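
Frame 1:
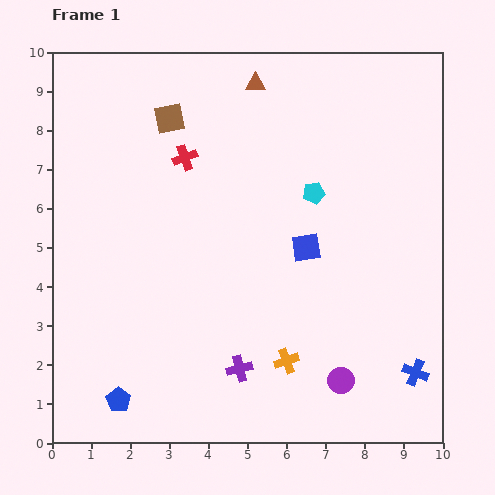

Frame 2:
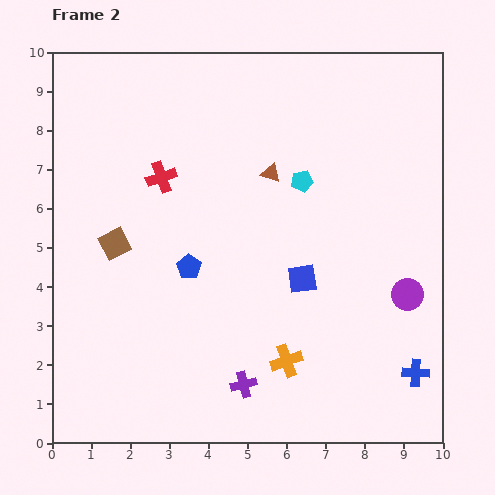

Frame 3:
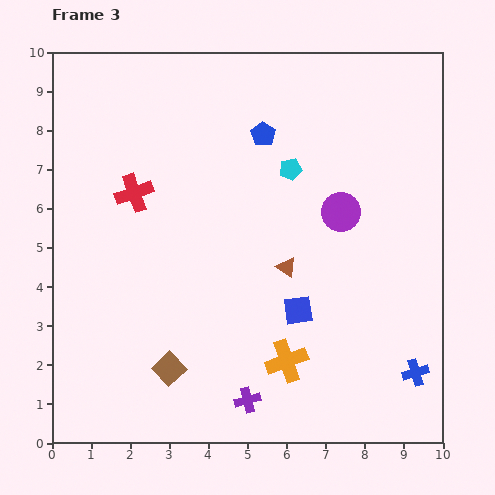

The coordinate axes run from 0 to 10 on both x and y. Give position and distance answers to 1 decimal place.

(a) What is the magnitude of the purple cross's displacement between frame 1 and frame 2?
0.4

The purple cross moved from (4.8, 1.9) to (4.9, 1.5), a distance of √(0.1² + 0.4²) ≈ 0.4.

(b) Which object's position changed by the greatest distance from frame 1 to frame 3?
the blue pentagon

(moved 7.7; next 6.4)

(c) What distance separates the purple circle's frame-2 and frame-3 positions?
2.7

The purple circle moved from (9.1, 3.8) to (7.4, 5.9), a distance of √(1.7² + 2.1²) ≈ 2.7.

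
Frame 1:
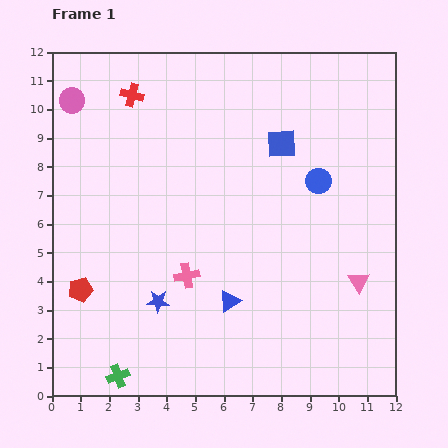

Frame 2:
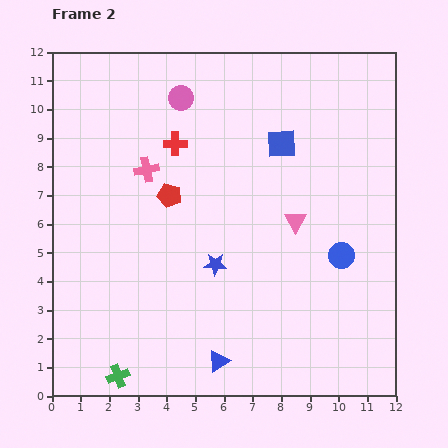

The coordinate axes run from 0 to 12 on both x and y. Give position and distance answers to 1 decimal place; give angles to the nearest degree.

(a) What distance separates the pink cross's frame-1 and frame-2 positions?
4.0

The pink cross moved from (4.7, 4.2) to (3.3, 7.9), a distance of √(1.4² + 3.7²) ≈ 4.0.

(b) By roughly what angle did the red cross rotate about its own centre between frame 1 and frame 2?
15° counter-clockwise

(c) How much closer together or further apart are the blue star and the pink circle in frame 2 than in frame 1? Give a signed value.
-1.7

Distance in frame 1: 7.6. Distance in frame 2: 5.9.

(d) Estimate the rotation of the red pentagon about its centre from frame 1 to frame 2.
29° clockwise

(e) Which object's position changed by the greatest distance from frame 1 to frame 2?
the red pentagon

(moved 4.5; next 4.0)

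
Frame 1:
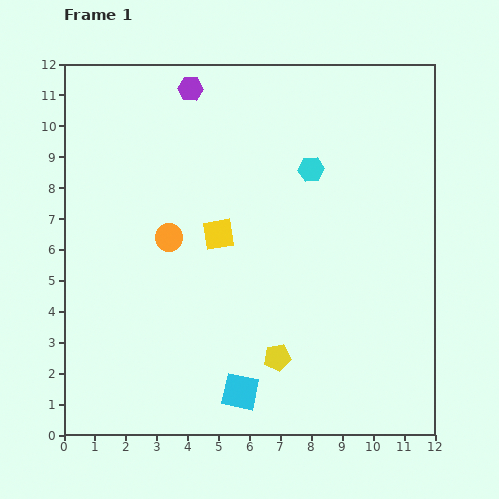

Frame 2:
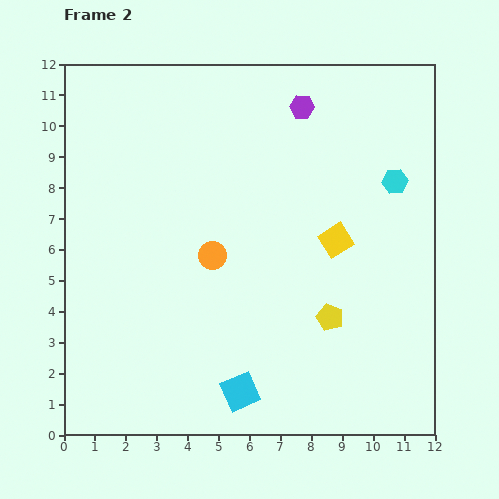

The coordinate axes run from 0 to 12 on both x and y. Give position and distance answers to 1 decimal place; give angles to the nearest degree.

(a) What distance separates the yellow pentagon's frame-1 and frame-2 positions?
2.1

The yellow pentagon moved from (6.9, 2.5) to (8.6, 3.8), a distance of √(1.7² + 1.3²) ≈ 2.1.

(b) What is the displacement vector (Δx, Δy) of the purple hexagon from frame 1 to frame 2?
(3.6, -0.6)

The purple hexagon was at (4.1, 11.2) in frame 1 and (7.7, 10.6) in frame 2.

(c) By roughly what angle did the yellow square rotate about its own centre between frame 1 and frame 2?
23° counter-clockwise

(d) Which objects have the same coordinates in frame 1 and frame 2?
the cyan square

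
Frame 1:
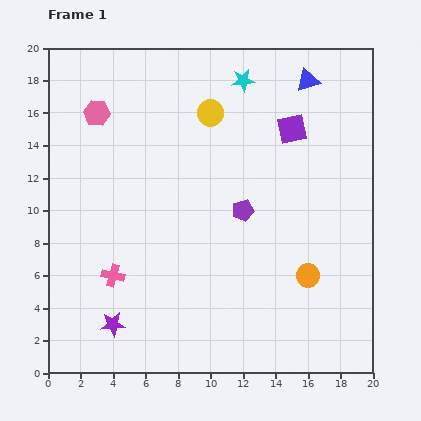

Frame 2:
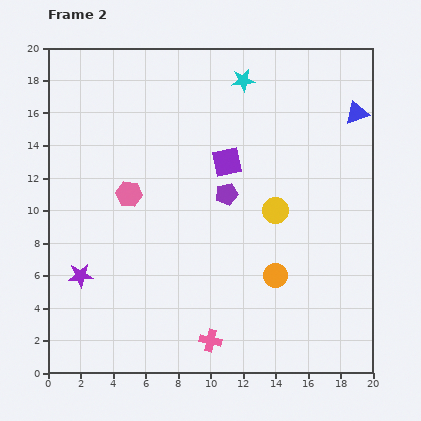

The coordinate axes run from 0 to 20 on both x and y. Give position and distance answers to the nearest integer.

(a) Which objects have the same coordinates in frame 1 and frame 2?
the cyan star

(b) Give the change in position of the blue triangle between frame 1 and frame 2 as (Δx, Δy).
(3, -2)

The blue triangle was at (16, 18) in frame 1 and (19, 16) in frame 2.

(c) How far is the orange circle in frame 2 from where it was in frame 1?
2

The orange circle moved from (16, 6) to (14, 6), a distance of √(2² + 0²) ≈ 2.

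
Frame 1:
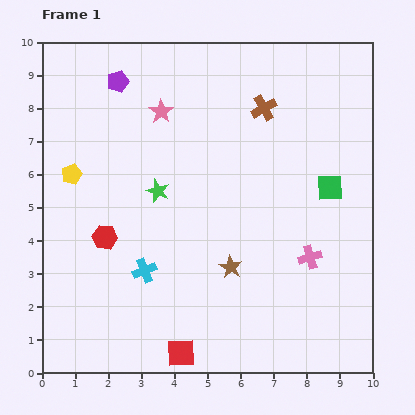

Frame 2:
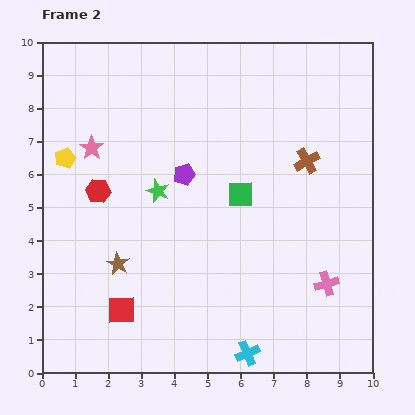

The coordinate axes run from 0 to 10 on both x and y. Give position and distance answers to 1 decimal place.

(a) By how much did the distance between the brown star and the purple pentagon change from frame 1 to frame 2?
-3.2

Distance in frame 1: 6.6. Distance in frame 2: 3.4.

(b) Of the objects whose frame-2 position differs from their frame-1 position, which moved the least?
the yellow pentagon

(moved 0.5)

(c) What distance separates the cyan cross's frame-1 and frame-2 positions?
4.0

The cyan cross moved from (3.1, 3.1) to (6.2, 0.6), a distance of √(3.1² + 2.5²) ≈ 4.0.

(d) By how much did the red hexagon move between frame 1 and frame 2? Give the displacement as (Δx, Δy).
(-0.2, 1.4)

The red hexagon was at (1.9, 4.1) in frame 1 and (1.7, 5.5) in frame 2.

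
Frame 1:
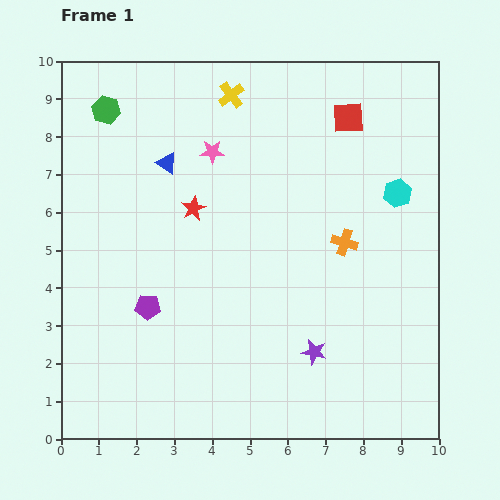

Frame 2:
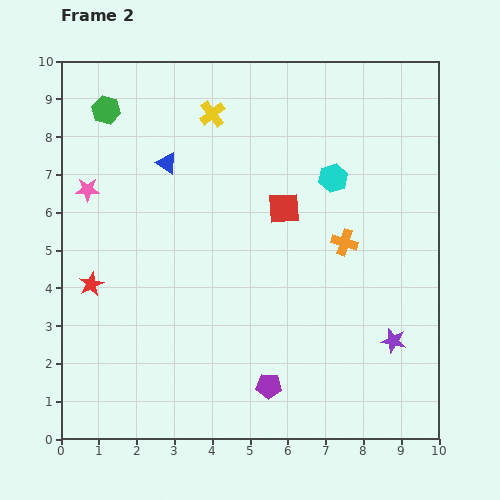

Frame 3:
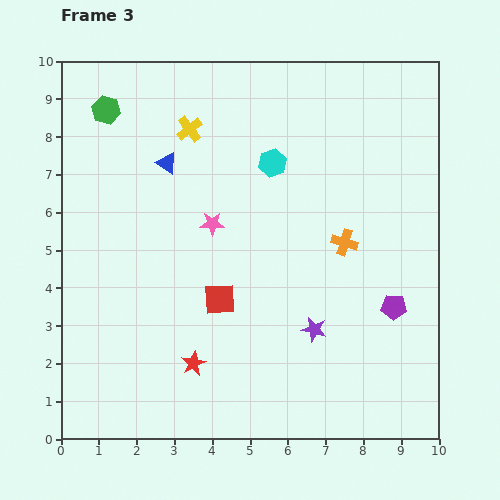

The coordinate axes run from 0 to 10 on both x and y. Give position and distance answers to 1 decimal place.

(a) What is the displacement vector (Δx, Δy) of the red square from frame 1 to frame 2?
(-1.7, -2.4)

The red square was at (7.6, 8.5) in frame 1 and (5.9, 6.1) in frame 2.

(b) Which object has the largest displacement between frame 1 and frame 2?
the purple pentagon

(moved 3.8; next 3.4)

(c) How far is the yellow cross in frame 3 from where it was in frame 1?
1.4

The yellow cross moved from (4.5, 9.1) to (3.4, 8.2), a distance of √(1.1² + 0.9²) ≈ 1.4.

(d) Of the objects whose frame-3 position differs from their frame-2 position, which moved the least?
the yellow cross

(moved 0.7)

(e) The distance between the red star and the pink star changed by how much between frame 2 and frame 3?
+1.2

Distance in frame 2: 2.5. Distance in frame 3: 3.7.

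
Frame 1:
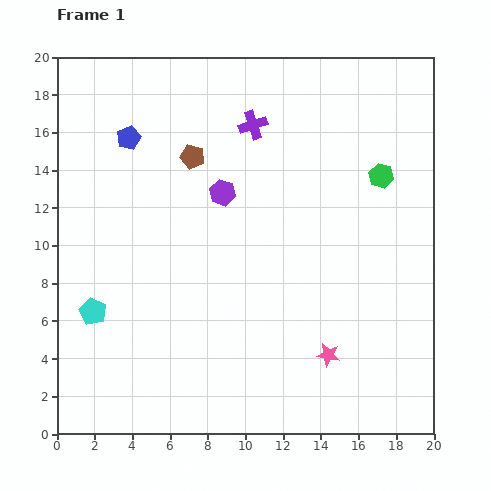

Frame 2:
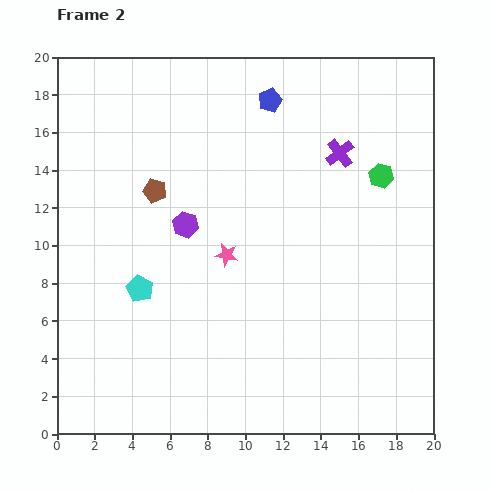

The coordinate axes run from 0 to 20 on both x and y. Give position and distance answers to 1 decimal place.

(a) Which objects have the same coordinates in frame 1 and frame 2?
the green hexagon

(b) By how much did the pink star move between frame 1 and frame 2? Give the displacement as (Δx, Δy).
(-5.4, 5.3)

The pink star was at (14.4, 4.2) in frame 1 and (9.0, 9.5) in frame 2.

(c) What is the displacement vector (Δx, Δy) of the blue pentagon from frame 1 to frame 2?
(7.5, 2.0)

The blue pentagon was at (3.8, 15.7) in frame 1 and (11.3, 17.7) in frame 2.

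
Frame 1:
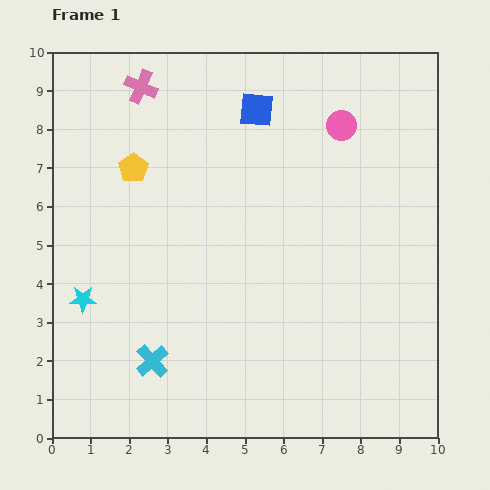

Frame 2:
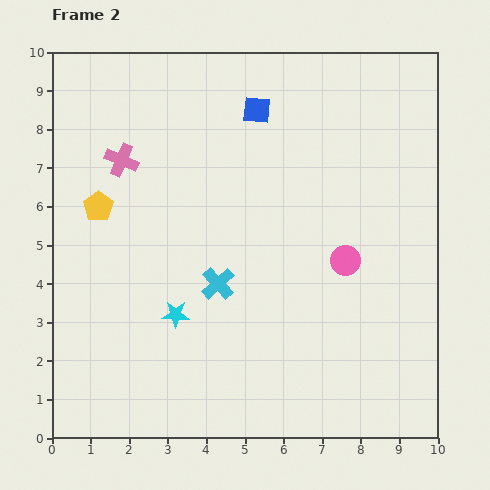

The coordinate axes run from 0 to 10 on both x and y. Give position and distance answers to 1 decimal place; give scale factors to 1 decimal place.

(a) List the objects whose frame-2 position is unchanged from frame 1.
the blue square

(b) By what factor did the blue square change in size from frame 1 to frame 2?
0.8×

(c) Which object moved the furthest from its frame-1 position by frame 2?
the pink circle

(moved 3.5; next 2.6)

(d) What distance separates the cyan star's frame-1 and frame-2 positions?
2.4

The cyan star moved from (0.8, 3.6) to (3.2, 3.2), a distance of √(2.4² + 0.4²) ≈ 2.4.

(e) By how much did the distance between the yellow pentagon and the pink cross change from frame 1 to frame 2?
-0.8

Distance in frame 1: 2.1. Distance in frame 2: 1.3.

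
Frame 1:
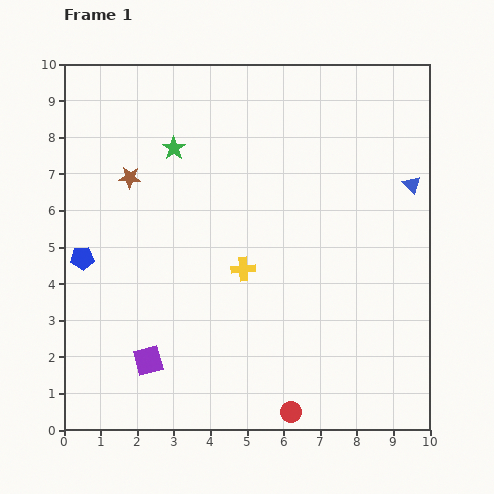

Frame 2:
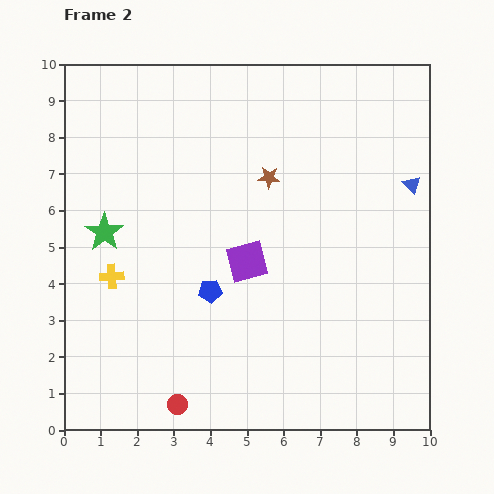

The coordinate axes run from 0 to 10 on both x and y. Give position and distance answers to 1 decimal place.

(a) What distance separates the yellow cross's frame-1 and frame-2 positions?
3.6

The yellow cross moved from (4.9, 4.4) to (1.3, 4.2), a distance of √(3.6² + 0.2²) ≈ 3.6.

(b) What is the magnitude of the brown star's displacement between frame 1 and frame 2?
3.8

The brown star moved from (1.8, 6.9) to (5.6, 6.9), a distance of √(3.8² + 0.0²) ≈ 3.8.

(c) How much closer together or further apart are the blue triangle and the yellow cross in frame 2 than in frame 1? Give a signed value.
+3.5

Distance in frame 1: 5.1. Distance in frame 2: 8.6.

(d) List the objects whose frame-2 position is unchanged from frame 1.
the blue triangle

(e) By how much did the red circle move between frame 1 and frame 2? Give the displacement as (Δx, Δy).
(-3.1, 0.2)

The red circle was at (6.2, 0.5) in frame 1 and (3.1, 0.7) in frame 2.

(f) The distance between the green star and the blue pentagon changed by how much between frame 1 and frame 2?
-0.6

Distance in frame 1: 3.9. Distance in frame 2: 3.3.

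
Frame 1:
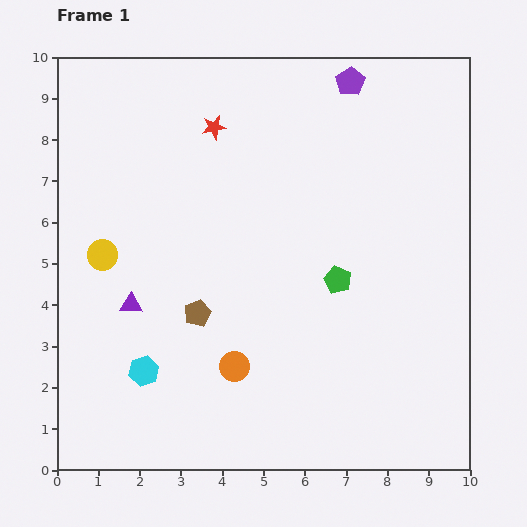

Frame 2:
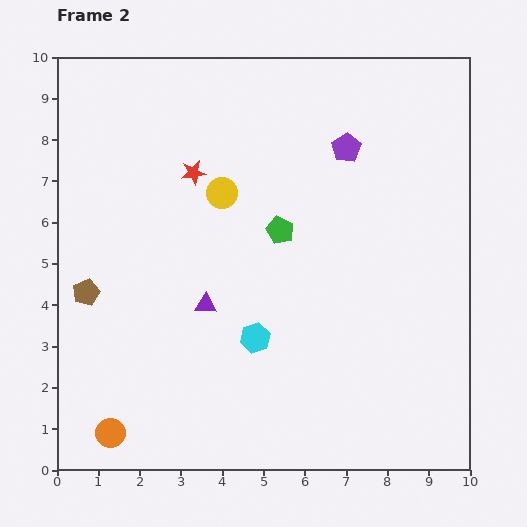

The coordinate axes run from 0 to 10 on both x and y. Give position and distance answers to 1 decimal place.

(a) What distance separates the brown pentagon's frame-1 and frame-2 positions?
2.7

The brown pentagon moved from (3.4, 3.8) to (0.7, 4.3), a distance of √(2.7² + 0.5²) ≈ 2.7.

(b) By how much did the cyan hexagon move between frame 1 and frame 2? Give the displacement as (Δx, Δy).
(2.7, 0.8)

The cyan hexagon was at (2.1, 2.4) in frame 1 and (4.8, 3.2) in frame 2.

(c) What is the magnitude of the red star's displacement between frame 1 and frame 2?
1.2

The red star moved from (3.8, 8.3) to (3.3, 7.2), a distance of √(0.5² + 1.1²) ≈ 1.2.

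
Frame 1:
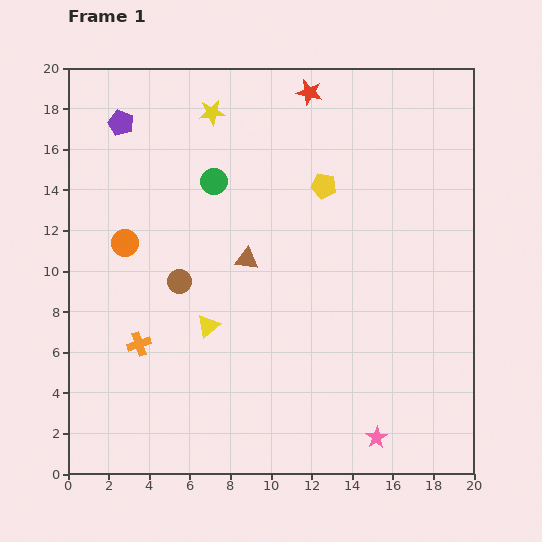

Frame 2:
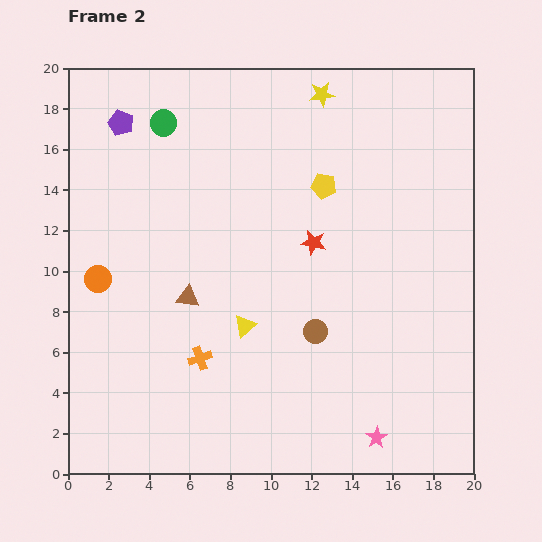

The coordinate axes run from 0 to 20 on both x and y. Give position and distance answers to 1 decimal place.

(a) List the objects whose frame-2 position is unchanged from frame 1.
the yellow pentagon, the pink star, the purple pentagon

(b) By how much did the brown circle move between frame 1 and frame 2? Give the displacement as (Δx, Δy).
(6.7, -2.5)

The brown circle was at (5.5, 9.5) in frame 1 and (12.2, 7.0) in frame 2.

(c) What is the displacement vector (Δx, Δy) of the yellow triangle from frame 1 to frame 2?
(1.8, 0.0)

The yellow triangle was at (6.9, 7.3) in frame 1 and (8.7, 7.3) in frame 2.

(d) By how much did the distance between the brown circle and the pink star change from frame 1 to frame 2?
-6.4

Distance in frame 1: 12.4. Distance in frame 2: 6.0.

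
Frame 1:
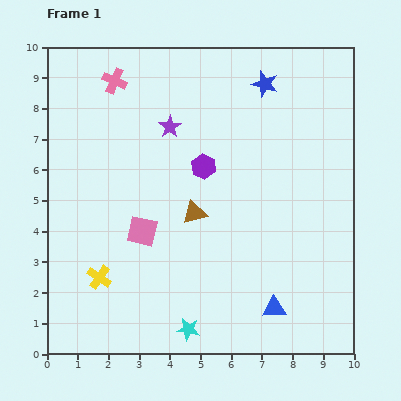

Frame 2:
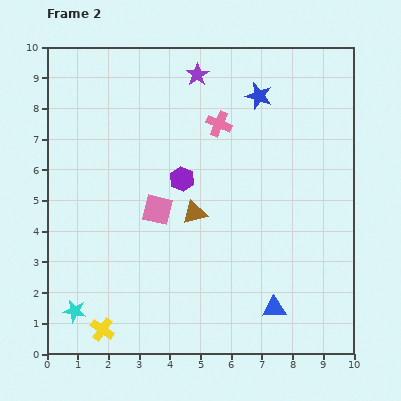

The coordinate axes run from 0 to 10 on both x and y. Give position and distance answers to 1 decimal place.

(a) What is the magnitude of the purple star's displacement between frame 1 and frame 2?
1.9

The purple star moved from (4.0, 7.4) to (4.9, 9.1), a distance of √(0.9² + 1.7²) ≈ 1.9.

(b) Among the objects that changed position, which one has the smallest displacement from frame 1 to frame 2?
the blue star

(moved 0.4)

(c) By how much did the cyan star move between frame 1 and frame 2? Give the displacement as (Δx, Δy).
(-3.7, 0.6)

The cyan star was at (4.6, 0.8) in frame 1 and (0.9, 1.4) in frame 2.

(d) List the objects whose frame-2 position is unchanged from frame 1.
the blue triangle, the brown triangle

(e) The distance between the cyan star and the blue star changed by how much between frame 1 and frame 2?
+0.8

Distance in frame 1: 8.4. Distance in frame 2: 9.2.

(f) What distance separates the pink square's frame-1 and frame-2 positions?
0.9

The pink square moved from (3.1, 4.0) to (3.6, 4.7), a distance of √(0.5² + 0.7²) ≈ 0.9.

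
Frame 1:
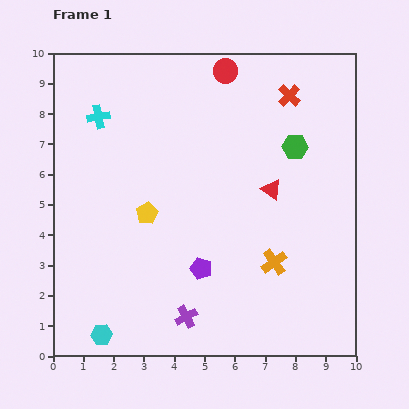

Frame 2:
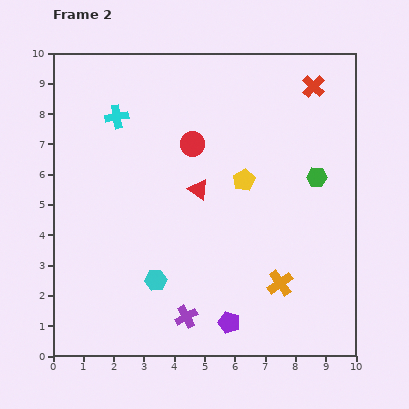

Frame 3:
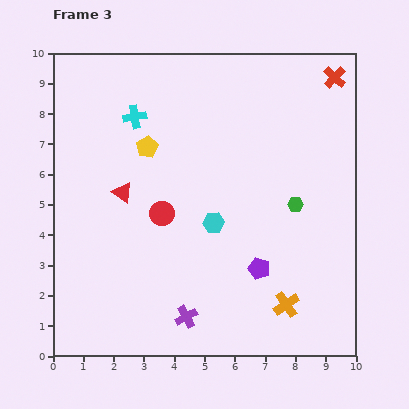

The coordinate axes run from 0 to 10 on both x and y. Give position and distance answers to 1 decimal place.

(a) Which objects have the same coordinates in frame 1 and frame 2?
the purple cross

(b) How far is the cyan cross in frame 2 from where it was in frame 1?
0.6

The cyan cross moved from (1.5, 7.9) to (2.1, 7.9), a distance of √(0.6² + 0.0²) ≈ 0.6.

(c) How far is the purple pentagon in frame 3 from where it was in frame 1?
1.9

The purple pentagon moved from (4.9, 2.9) to (6.8, 2.9), a distance of √(1.9² + 0.0²) ≈ 1.9.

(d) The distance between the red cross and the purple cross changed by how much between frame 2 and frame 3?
+0.6

Distance in frame 2: 8.7. Distance in frame 3: 9.3.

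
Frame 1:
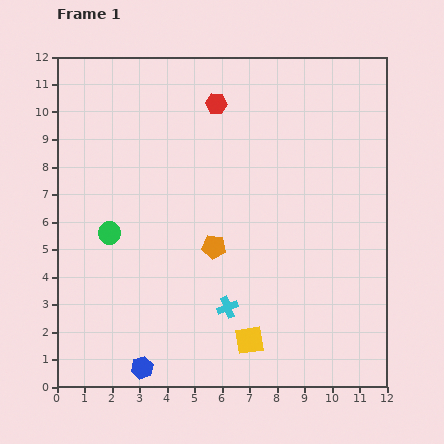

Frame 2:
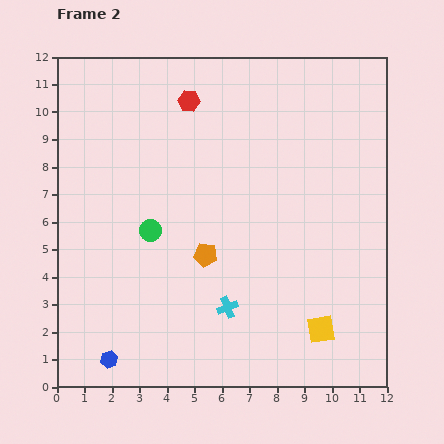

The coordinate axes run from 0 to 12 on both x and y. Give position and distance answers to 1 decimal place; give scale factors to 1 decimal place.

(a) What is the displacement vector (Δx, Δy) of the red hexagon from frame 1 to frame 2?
(-1.0, 0.1)

The red hexagon was at (5.8, 10.3) in frame 1 and (4.8, 10.4) in frame 2.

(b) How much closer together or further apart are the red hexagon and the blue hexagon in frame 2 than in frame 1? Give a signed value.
-0.2

Distance in frame 1: 10.0. Distance in frame 2: 9.8.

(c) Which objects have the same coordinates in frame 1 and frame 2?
the cyan cross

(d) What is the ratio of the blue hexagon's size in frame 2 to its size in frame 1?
0.8×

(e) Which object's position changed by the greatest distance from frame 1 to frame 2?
the yellow square

(moved 2.6; next 1.5)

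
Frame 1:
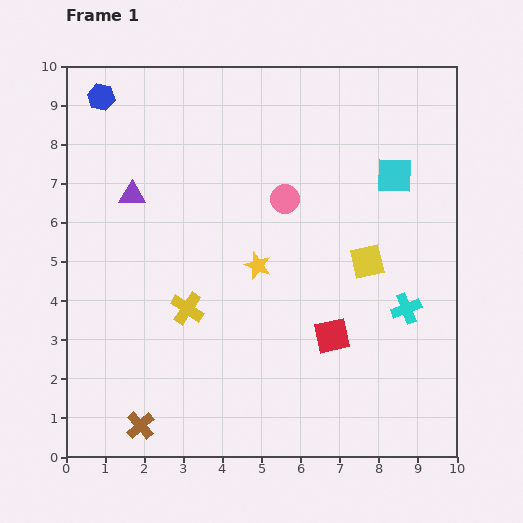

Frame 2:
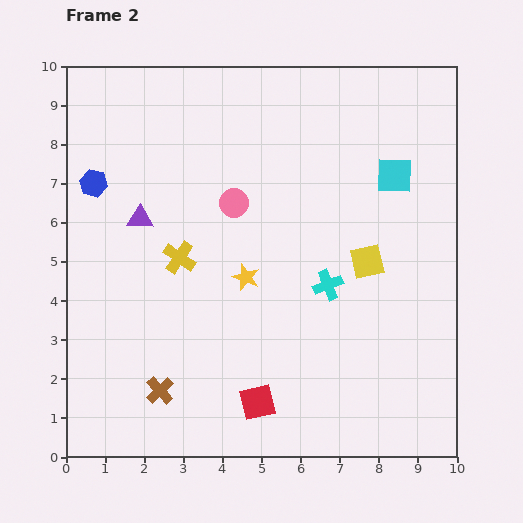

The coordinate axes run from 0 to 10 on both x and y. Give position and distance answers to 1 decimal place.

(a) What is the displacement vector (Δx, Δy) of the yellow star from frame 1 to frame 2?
(-0.3, -0.3)

The yellow star was at (4.9, 4.9) in frame 1 and (4.6, 4.6) in frame 2.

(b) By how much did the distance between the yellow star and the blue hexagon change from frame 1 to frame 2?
-1.3

Distance in frame 1: 5.9. Distance in frame 2: 4.6.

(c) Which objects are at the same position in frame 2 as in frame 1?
the yellow square, the cyan square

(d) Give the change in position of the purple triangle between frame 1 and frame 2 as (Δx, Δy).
(0.2, -0.6)

The purple triangle was at (1.7, 6.7) in frame 1 and (1.9, 6.1) in frame 2.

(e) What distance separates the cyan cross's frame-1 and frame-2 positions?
2.1

The cyan cross moved from (8.7, 3.8) to (6.7, 4.4), a distance of √(2.0² + 0.6²) ≈ 2.1.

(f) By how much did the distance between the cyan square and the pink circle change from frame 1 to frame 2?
+1.3

Distance in frame 1: 2.9. Distance in frame 2: 4.2.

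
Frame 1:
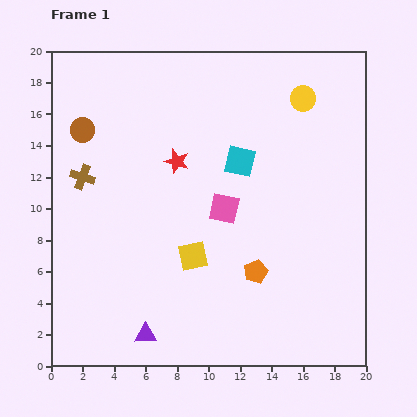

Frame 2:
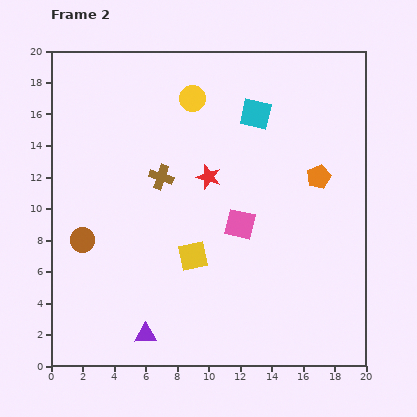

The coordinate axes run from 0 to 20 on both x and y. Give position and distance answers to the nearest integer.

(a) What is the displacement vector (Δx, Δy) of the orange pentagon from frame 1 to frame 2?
(4, 6)

The orange pentagon was at (13, 6) in frame 1 and (17, 12) in frame 2.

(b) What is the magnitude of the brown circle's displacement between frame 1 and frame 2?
7

The brown circle moved from (2, 15) to (2, 8), a distance of √(0² + 7²) ≈ 7.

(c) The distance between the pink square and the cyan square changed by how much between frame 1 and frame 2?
+4

Distance in frame 1: 3. Distance in frame 2: 7.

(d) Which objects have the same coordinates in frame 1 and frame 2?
the yellow square, the purple triangle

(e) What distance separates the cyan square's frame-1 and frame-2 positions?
3

The cyan square moved from (12, 13) to (13, 16), a distance of √(1² + 3²) ≈ 3.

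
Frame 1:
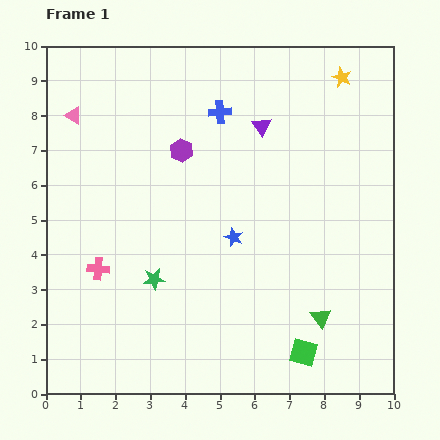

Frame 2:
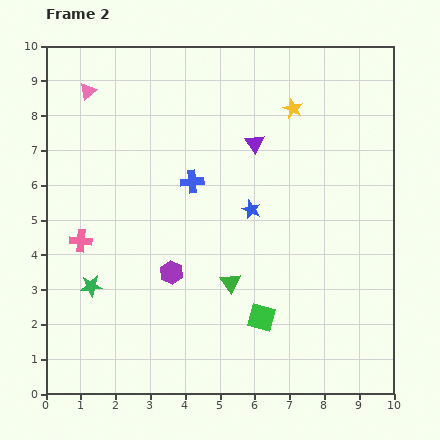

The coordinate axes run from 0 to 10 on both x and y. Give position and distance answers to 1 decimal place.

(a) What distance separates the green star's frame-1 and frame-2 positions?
1.8

The green star moved from (3.1, 3.3) to (1.3, 3.1), a distance of √(1.8² + 0.2²) ≈ 1.8.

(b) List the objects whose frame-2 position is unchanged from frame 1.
none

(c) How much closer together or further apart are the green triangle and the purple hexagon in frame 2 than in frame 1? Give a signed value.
-4.5

Distance in frame 1: 6.2. Distance in frame 2: 1.7.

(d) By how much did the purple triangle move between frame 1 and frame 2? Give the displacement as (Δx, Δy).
(-0.2, -0.5)

The purple triangle was at (6.2, 7.7) in frame 1 and (6.0, 7.2) in frame 2.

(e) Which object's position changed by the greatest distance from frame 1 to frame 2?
the purple hexagon

(moved 3.5; next 2.8)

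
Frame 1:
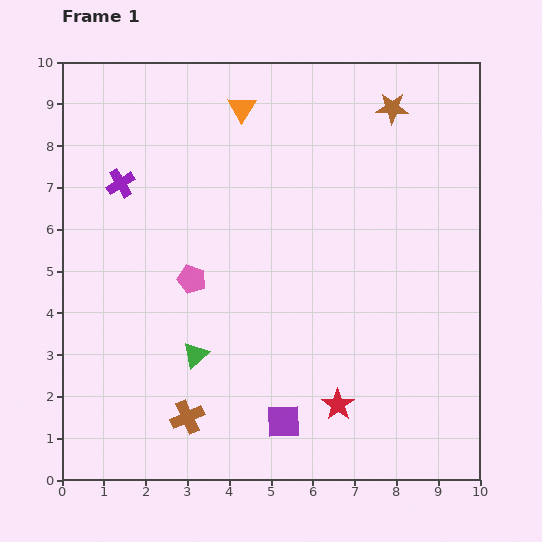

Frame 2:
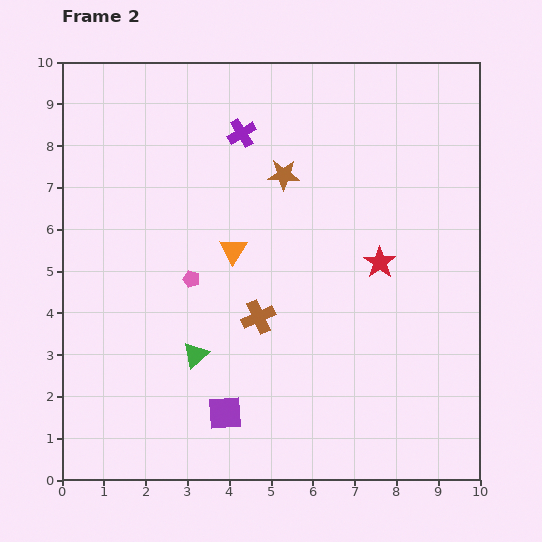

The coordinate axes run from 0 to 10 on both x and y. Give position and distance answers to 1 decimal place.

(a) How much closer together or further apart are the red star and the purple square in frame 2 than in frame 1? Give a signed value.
+3.8

Distance in frame 1: 1.4. Distance in frame 2: 5.2.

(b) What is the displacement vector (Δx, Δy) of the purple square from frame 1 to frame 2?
(-1.4, 0.2)

The purple square was at (5.3, 1.4) in frame 1 and (3.9, 1.6) in frame 2.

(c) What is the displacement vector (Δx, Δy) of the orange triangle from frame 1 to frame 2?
(-0.2, -3.4)

The orange triangle was at (4.3, 8.9) in frame 1 and (4.1, 5.5) in frame 2.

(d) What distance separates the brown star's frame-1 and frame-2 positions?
3.1

The brown star moved from (7.9, 8.9) to (5.3, 7.3), a distance of √(2.6² + 1.6²) ≈ 3.1.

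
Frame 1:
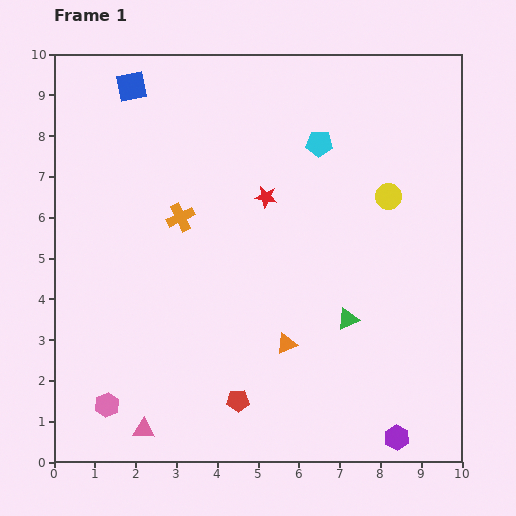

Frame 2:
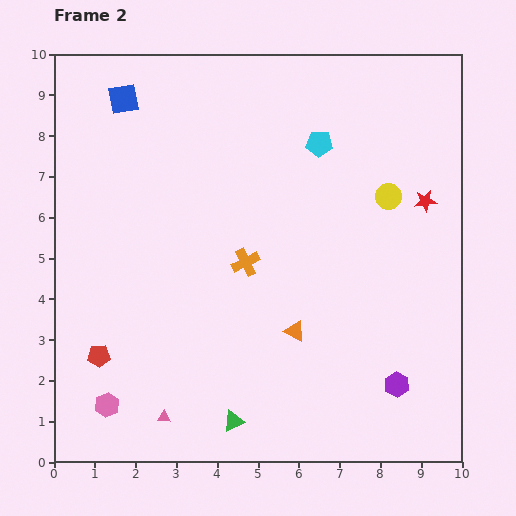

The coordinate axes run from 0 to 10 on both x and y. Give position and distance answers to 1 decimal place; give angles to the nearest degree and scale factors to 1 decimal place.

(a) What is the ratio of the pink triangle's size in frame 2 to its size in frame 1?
0.6×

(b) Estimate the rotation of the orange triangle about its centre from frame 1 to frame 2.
51° clockwise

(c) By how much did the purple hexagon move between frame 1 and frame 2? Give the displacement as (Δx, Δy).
(0.0, 1.3)

The purple hexagon was at (8.4, 0.6) in frame 1 and (8.4, 1.9) in frame 2.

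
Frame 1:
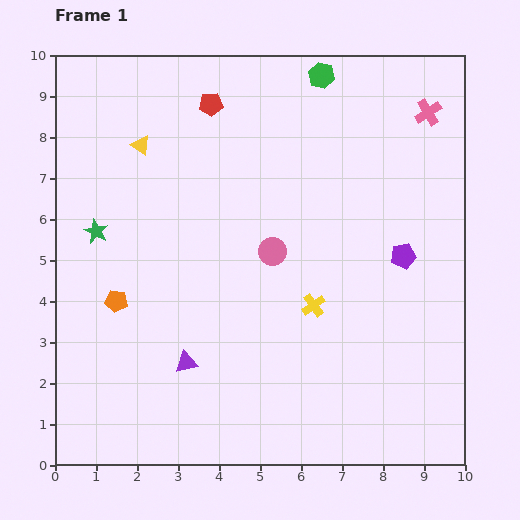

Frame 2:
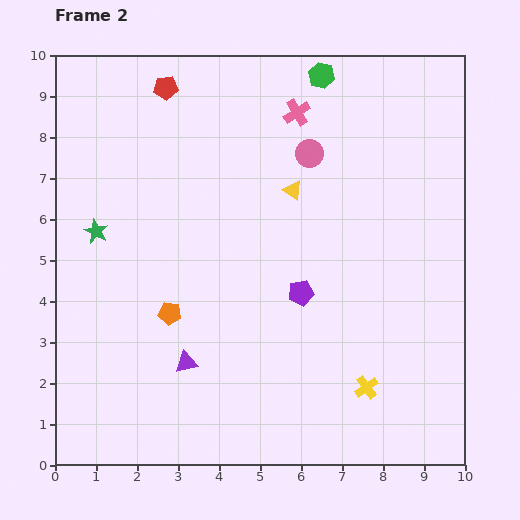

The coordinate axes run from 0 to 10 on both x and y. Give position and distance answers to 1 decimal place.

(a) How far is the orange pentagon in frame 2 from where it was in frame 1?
1.3

The orange pentagon moved from (1.5, 4.0) to (2.8, 3.7), a distance of √(1.3² + 0.3²) ≈ 1.3.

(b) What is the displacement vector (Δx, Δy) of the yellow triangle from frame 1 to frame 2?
(3.7, -1.1)

The yellow triangle was at (2.1, 7.8) in frame 1 and (5.8, 6.7) in frame 2.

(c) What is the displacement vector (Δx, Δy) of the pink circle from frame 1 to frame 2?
(0.9, 2.4)

The pink circle was at (5.3, 5.2) in frame 1 and (6.2, 7.6) in frame 2.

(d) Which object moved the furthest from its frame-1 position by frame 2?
the yellow triangle

(moved 3.9; next 3.2)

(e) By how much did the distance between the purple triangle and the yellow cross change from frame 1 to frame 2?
+1.0

Distance in frame 1: 3.4. Distance in frame 2: 4.4.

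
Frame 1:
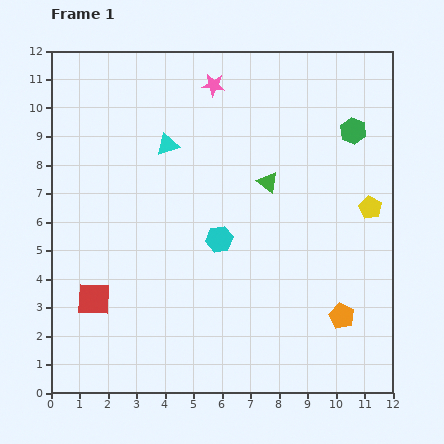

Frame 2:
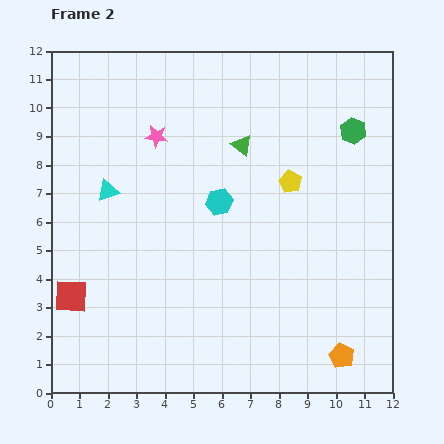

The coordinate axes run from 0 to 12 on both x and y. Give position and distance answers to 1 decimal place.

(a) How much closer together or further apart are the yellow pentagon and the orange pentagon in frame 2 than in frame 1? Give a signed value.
+2.5

Distance in frame 1: 3.9. Distance in frame 2: 6.4.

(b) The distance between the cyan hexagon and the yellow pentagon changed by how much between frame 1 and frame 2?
-2.8

Distance in frame 1: 5.4. Distance in frame 2: 2.6.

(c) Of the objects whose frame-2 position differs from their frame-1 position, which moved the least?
the red square

(moved 0.8)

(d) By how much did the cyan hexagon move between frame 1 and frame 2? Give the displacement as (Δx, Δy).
(0.0, 1.3)

The cyan hexagon was at (5.9, 5.4) in frame 1 and (5.9, 6.7) in frame 2.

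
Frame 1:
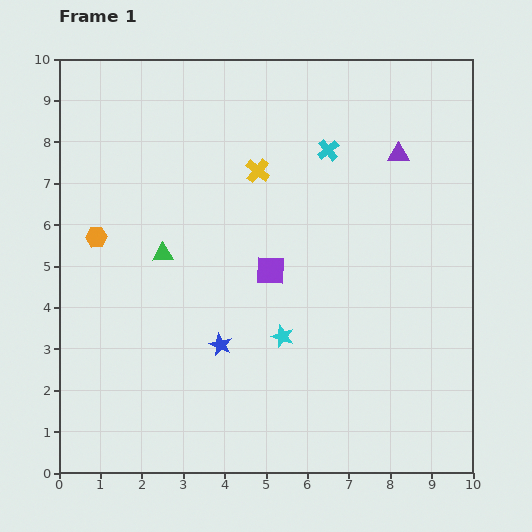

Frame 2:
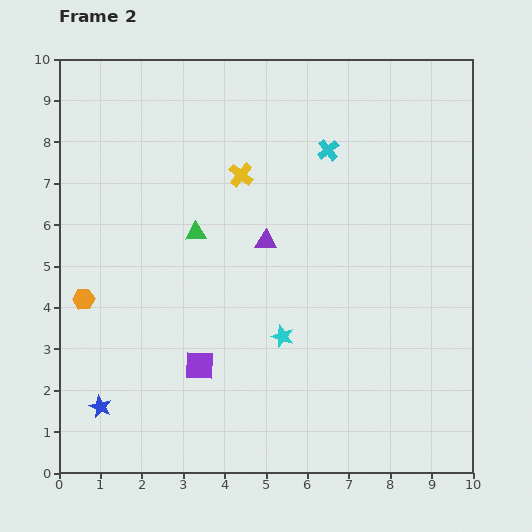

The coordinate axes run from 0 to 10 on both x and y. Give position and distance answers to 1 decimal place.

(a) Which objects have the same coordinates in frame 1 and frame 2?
the cyan cross, the cyan star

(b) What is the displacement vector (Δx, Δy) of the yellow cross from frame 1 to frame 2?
(-0.4, -0.1)

The yellow cross was at (4.8, 7.3) in frame 1 and (4.4, 7.2) in frame 2.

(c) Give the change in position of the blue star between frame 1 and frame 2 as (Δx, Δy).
(-2.9, -1.5)

The blue star was at (3.9, 3.1) in frame 1 and (1.0, 1.6) in frame 2.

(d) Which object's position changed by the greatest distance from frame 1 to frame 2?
the purple triangle

(moved 3.8; next 3.3)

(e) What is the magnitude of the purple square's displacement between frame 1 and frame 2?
2.9

The purple square moved from (5.1, 4.9) to (3.4, 2.6), a distance of √(1.7² + 2.3²) ≈ 2.9.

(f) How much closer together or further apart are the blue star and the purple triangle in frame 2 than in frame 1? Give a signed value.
-0.6

Distance in frame 1: 6.3. Distance in frame 2: 5.7.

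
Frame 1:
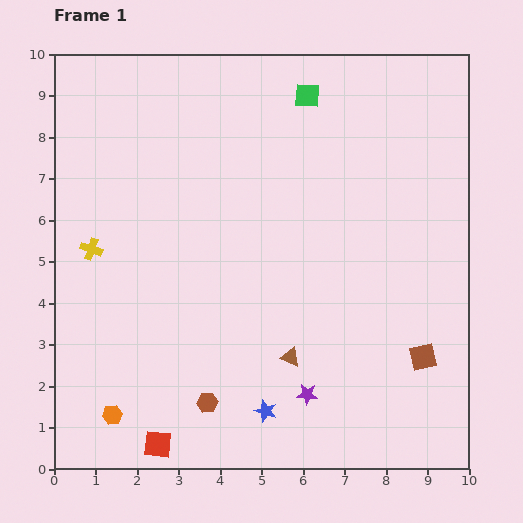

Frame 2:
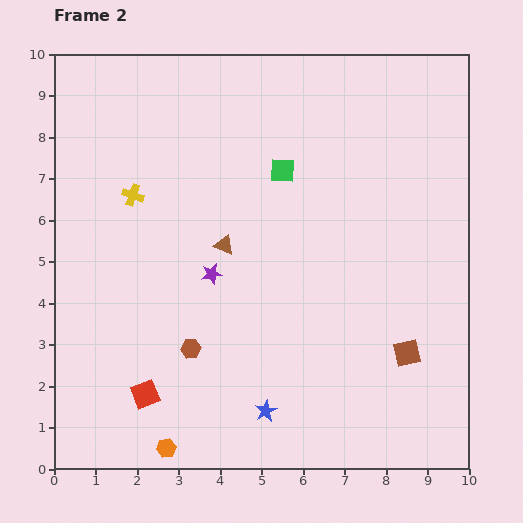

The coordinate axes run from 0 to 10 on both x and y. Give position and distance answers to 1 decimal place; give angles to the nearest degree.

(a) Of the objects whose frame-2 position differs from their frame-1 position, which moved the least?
the brown square

(moved 0.4)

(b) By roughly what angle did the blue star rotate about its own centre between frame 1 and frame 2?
26° clockwise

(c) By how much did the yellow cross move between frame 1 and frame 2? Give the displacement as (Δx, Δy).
(1.0, 1.3)

The yellow cross was at (0.9, 5.3) in frame 1 and (1.9, 6.6) in frame 2.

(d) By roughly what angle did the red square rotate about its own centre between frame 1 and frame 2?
28° counter-clockwise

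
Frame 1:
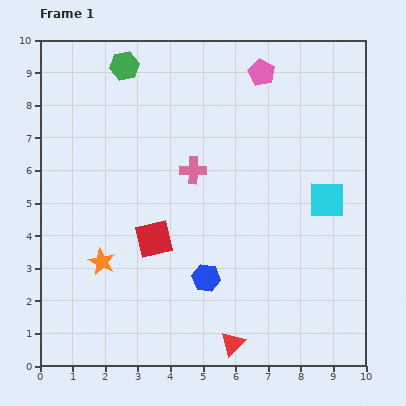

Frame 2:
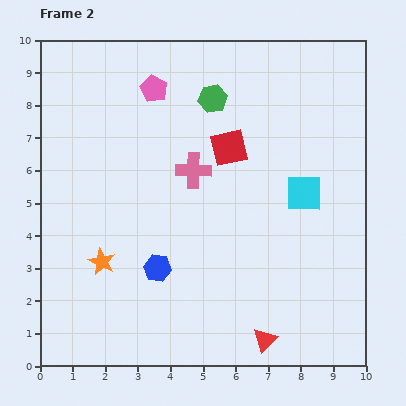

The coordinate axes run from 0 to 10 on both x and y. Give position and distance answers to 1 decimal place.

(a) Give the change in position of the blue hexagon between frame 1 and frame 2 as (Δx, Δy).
(-1.5, 0.3)

The blue hexagon was at (5.1, 2.7) in frame 1 and (3.6, 3.0) in frame 2.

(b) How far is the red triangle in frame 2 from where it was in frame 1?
1.0

The red triangle moved from (5.9, 0.7) to (6.9, 0.8), a distance of √(1.0² + 0.1²) ≈ 1.0.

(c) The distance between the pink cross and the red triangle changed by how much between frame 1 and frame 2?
+0.2

Distance in frame 1: 5.4. Distance in frame 2: 5.6.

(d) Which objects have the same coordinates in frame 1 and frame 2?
the orange star, the pink cross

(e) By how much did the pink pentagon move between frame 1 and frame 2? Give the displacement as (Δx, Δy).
(-3.3, -0.5)

The pink pentagon was at (6.8, 9.0) in frame 1 and (3.5, 8.5) in frame 2.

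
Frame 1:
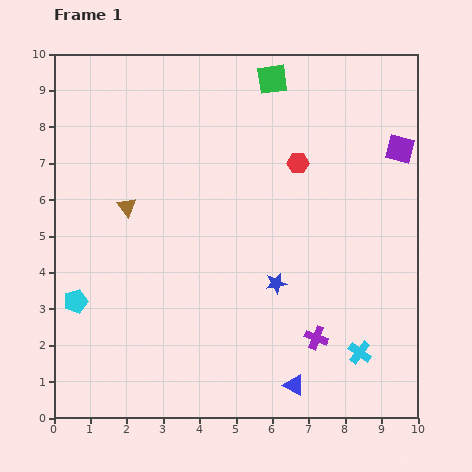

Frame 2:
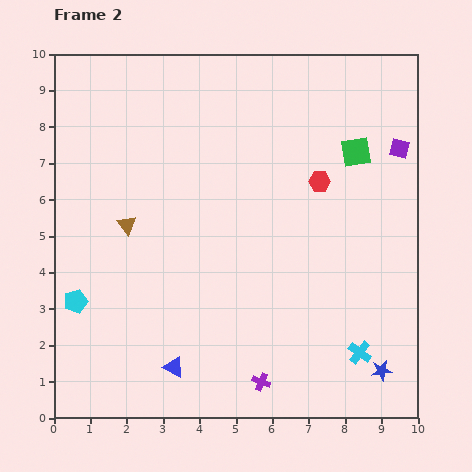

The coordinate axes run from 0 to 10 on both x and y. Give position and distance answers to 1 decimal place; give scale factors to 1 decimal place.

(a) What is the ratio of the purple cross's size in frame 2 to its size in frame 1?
0.8×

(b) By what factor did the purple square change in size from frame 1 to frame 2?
0.7×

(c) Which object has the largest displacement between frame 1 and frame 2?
the blue star

(moved 3.8; next 3.3)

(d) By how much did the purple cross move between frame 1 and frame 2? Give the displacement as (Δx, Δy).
(-1.5, -1.2)

The purple cross was at (7.2, 2.2) in frame 1 and (5.7, 1.0) in frame 2.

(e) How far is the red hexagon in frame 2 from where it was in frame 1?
0.8

The red hexagon moved from (6.7, 7.0) to (7.3, 6.5), a distance of √(0.6² + 0.5²) ≈ 0.8.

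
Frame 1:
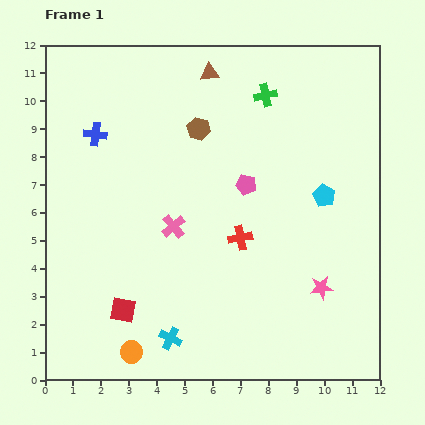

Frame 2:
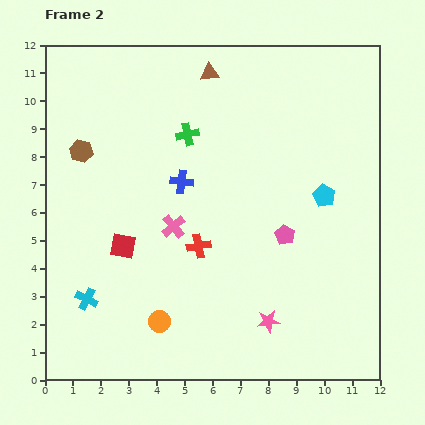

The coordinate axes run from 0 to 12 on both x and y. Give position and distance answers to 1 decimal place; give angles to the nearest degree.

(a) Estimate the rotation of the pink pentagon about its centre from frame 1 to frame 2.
16° clockwise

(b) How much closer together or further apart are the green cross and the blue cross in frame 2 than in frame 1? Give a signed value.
-4.6

Distance in frame 1: 6.3. Distance in frame 2: 1.7.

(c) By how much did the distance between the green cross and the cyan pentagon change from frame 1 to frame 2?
+1.2

Distance in frame 1: 4.2. Distance in frame 2: 5.4.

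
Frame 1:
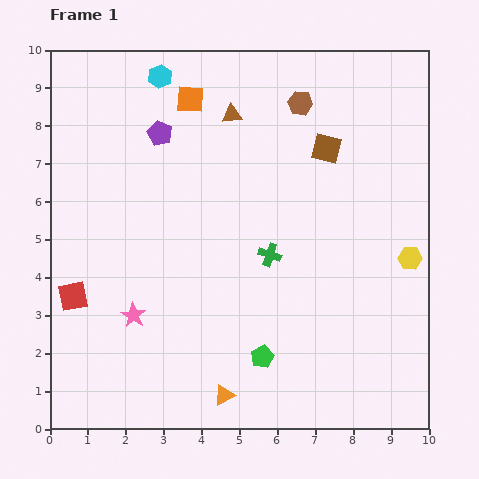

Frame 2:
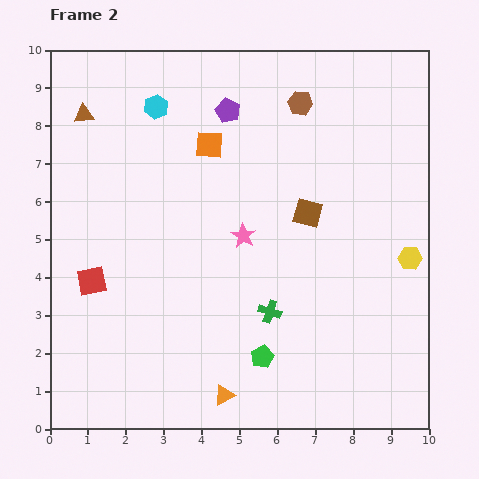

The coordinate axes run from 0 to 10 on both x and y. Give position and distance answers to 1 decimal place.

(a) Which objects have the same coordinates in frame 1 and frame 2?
the yellow hexagon, the green pentagon, the orange triangle, the brown hexagon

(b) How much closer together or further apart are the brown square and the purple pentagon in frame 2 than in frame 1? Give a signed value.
-1.0

Distance in frame 1: 4.4. Distance in frame 2: 3.4.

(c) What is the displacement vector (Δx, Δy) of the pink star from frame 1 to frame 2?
(2.9, 2.1)

The pink star was at (2.2, 3.0) in frame 1 and (5.1, 5.1) in frame 2.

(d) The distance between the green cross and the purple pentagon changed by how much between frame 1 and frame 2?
+1.1

Distance in frame 1: 4.3. Distance in frame 2: 5.4.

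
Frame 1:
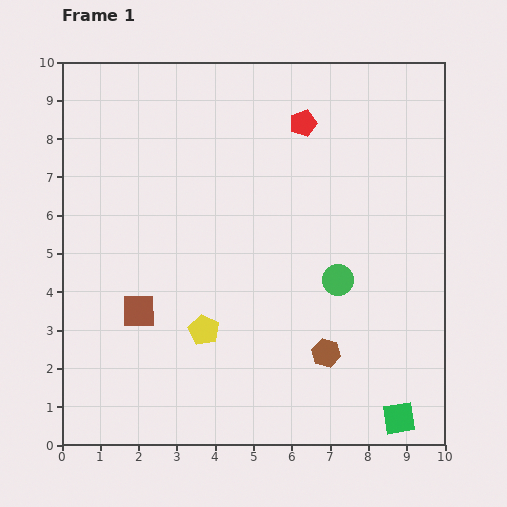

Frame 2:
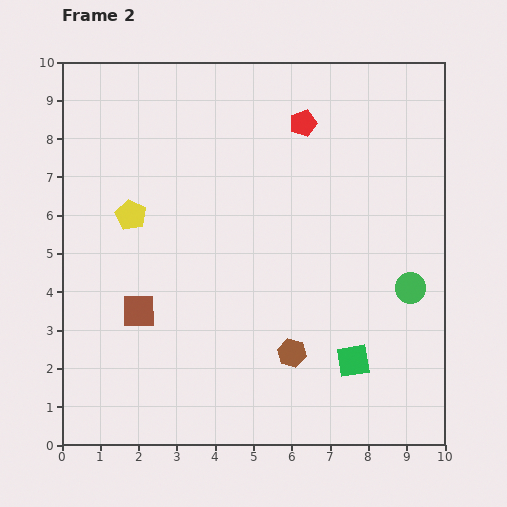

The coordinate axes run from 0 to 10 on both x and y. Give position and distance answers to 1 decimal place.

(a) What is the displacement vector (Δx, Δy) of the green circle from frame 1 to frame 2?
(1.9, -0.2)

The green circle was at (7.2, 4.3) in frame 1 and (9.1, 4.1) in frame 2.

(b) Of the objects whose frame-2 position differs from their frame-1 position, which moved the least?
the brown hexagon

(moved 0.9)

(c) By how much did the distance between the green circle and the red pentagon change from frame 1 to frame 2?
+0.9

Distance in frame 1: 4.2. Distance in frame 2: 5.1.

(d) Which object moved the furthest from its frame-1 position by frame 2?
the yellow pentagon

(moved 3.6; next 1.9)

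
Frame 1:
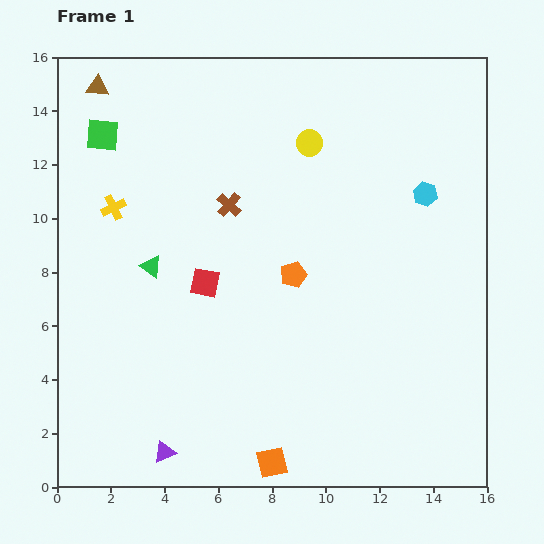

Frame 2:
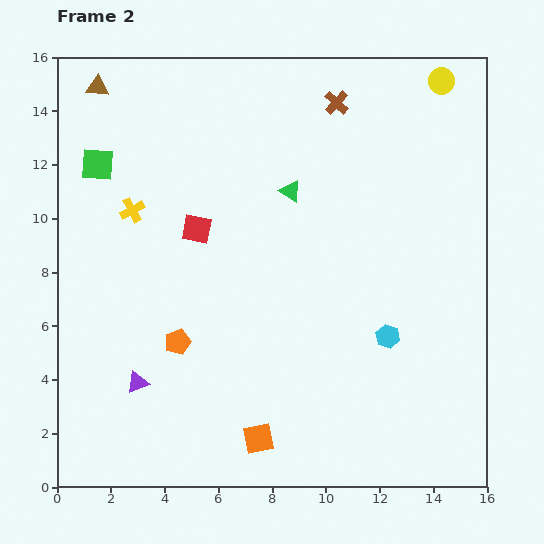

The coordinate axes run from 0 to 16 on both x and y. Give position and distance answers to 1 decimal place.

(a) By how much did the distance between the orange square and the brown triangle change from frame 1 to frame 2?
-1.0

Distance in frame 1: 15.4. Distance in frame 2: 14.4.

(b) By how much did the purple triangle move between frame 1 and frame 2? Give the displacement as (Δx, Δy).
(-1.0, 2.6)

The purple triangle was at (4.0, 1.3) in frame 1 and (3.0, 3.9) in frame 2.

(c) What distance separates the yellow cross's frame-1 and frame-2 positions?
0.7

The yellow cross moved from (2.1, 10.4) to (2.8, 10.3), a distance of √(0.7² + 0.1²) ≈ 0.7.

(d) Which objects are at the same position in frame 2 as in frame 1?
the brown triangle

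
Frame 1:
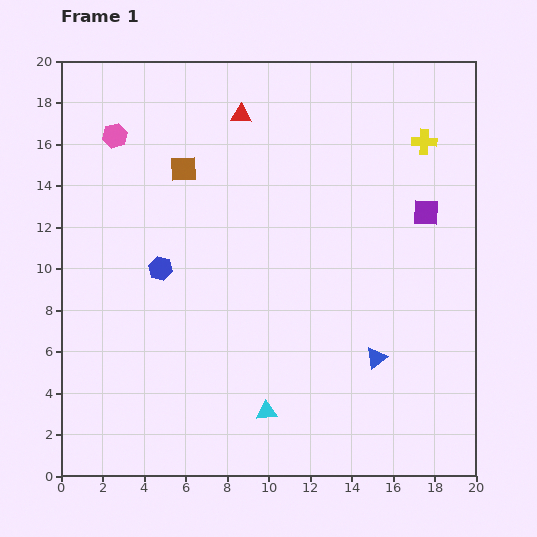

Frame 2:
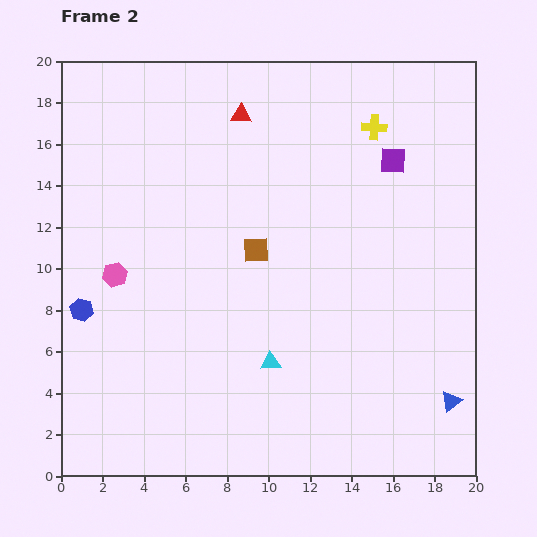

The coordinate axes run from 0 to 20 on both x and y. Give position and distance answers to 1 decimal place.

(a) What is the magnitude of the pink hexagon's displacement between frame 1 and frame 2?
6.7

The pink hexagon moved from (2.6, 16.4) to (2.6, 9.7), a distance of √(0.0² + 6.7²) ≈ 6.7.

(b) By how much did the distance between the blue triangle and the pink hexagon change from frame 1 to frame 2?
+0.8

Distance in frame 1: 16.5. Distance in frame 2: 17.3.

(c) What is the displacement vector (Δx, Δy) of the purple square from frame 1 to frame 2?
(-1.6, 2.5)

The purple square was at (17.6, 12.7) in frame 1 and (16.0, 15.2) in frame 2.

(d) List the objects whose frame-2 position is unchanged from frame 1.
the red triangle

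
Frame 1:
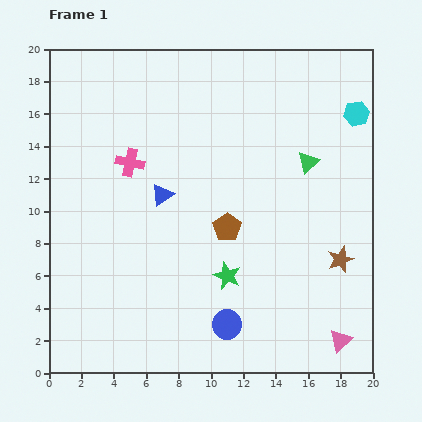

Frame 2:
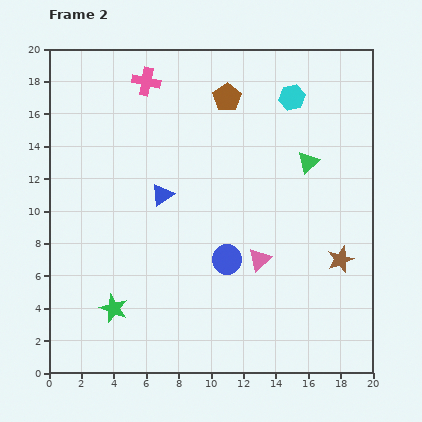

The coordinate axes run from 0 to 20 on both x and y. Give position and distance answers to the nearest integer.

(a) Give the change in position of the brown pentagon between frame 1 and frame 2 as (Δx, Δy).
(0, 8)

The brown pentagon was at (11, 9) in frame 1 and (11, 17) in frame 2.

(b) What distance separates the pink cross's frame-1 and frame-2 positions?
5

The pink cross moved from (5, 13) to (6, 18), a distance of √(1² + 5²) ≈ 5.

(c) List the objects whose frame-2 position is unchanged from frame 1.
the blue triangle, the green triangle, the brown star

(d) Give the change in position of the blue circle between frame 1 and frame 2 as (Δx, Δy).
(0, 4)

The blue circle was at (11, 3) in frame 1 and (11, 7) in frame 2.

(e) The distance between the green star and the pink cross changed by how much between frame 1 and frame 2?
+5

Distance in frame 1: 9. Distance in frame 2: 14.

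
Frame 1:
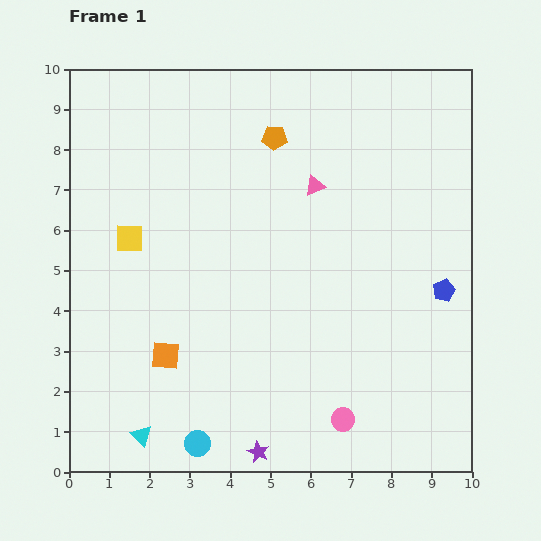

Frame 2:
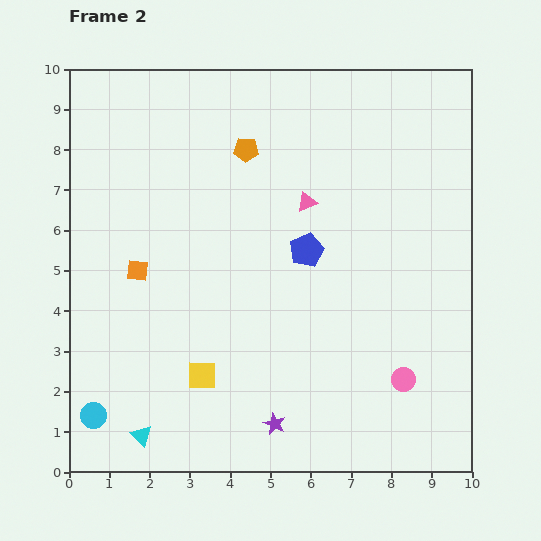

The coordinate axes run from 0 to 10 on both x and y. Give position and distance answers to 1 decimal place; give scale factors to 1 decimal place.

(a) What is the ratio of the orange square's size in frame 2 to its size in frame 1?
0.8×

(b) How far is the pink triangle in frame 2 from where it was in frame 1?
0.4

The pink triangle moved from (6.1, 7.1) to (5.9, 6.7), a distance of √(0.2² + 0.4²) ≈ 0.4.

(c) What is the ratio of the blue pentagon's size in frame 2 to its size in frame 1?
1.5×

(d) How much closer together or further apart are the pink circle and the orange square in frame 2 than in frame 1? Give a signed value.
+2.4

Distance in frame 1: 4.7. Distance in frame 2: 7.1.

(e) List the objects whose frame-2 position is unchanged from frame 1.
the cyan triangle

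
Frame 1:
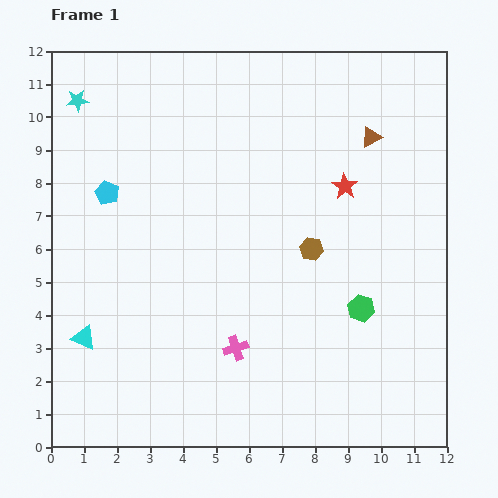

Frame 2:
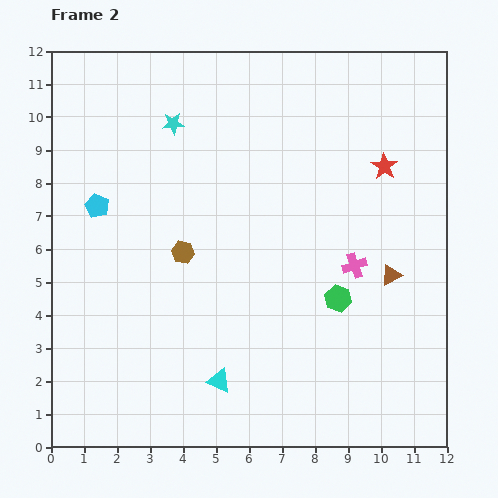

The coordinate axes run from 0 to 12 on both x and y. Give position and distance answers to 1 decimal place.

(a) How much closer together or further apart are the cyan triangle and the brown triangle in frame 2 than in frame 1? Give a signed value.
-4.5

Distance in frame 1: 10.6. Distance in frame 2: 6.1.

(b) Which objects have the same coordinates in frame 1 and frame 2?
none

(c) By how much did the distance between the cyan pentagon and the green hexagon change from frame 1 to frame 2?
-0.7

Distance in frame 1: 8.5. Distance in frame 2: 7.8.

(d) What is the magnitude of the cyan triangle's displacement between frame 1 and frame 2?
4.3

The cyan triangle moved from (1.0, 3.3) to (5.1, 2.0), a distance of √(4.1² + 1.3²) ≈ 4.3.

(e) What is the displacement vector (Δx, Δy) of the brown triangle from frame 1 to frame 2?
(0.6, -4.2)

The brown triangle was at (9.7, 9.4) in frame 1 and (10.3, 5.2) in frame 2.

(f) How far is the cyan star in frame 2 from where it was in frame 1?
3.0

The cyan star moved from (0.8, 10.5) to (3.7, 9.8), a distance of √(2.9² + 0.7²) ≈ 3.0.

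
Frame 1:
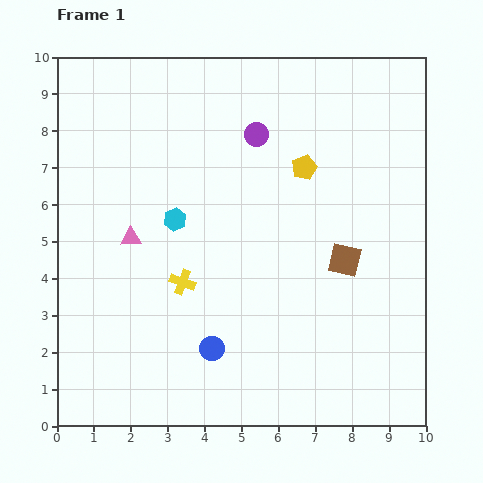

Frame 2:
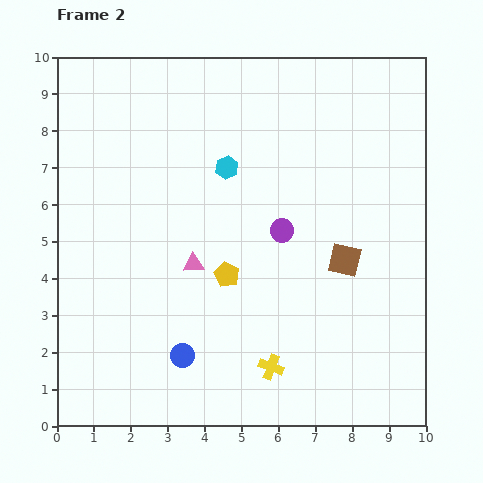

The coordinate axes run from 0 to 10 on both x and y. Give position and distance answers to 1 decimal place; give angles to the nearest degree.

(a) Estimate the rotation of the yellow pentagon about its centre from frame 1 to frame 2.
21° counter-clockwise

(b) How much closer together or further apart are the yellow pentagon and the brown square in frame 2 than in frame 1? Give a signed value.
+0.5

Distance in frame 1: 2.7. Distance in frame 2: 3.2.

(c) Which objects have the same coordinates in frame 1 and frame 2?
the brown square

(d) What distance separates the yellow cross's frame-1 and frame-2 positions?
3.3

The yellow cross moved from (3.4, 3.9) to (5.8, 1.6), a distance of √(2.4² + 2.3²) ≈ 3.3.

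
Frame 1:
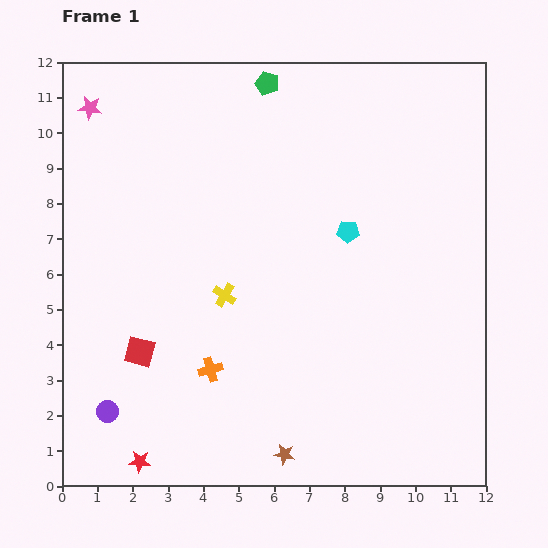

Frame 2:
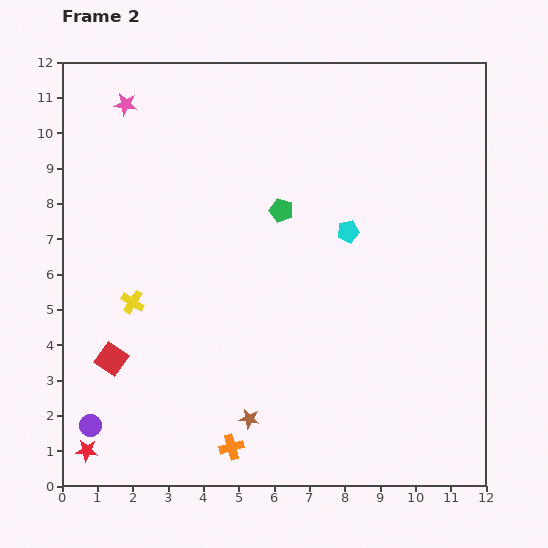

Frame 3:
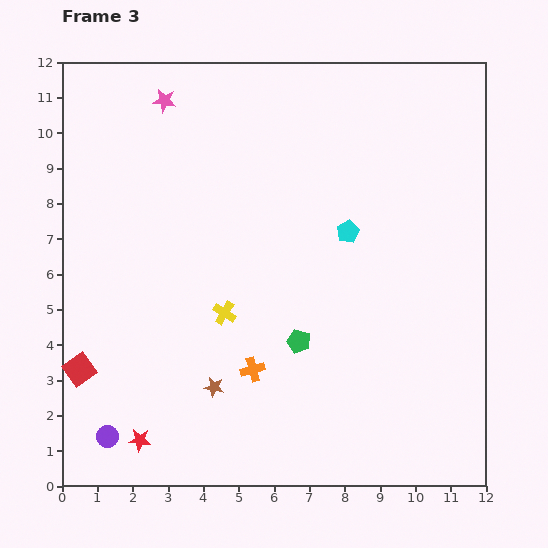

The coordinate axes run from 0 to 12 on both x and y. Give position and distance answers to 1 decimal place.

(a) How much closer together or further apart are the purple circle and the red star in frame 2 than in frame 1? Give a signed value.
-1.0

Distance in frame 1: 1.7. Distance in frame 2: 0.7.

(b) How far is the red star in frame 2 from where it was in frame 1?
1.5

The red star moved from (2.2, 0.7) to (0.7, 1.0), a distance of √(1.5² + 0.3²) ≈ 1.5.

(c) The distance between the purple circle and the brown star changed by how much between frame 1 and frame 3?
-1.8

Distance in frame 1: 5.1. Distance in frame 3: 3.3.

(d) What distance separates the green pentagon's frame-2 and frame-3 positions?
3.7

The green pentagon moved from (6.2, 7.8) to (6.7, 4.1), a distance of √(0.5² + 3.7²) ≈ 3.7.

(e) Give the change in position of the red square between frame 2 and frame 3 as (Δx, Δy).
(-0.9, -0.3)

The red square was at (1.4, 3.6) in frame 2 and (0.5, 3.3) in frame 3.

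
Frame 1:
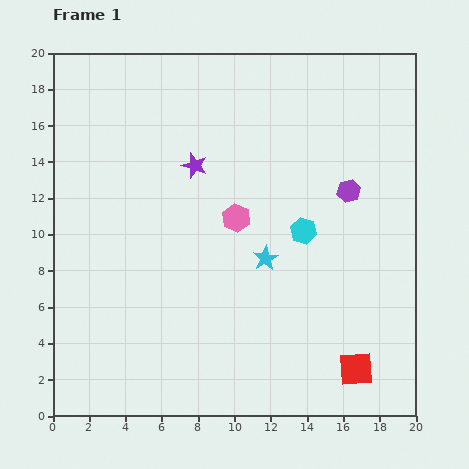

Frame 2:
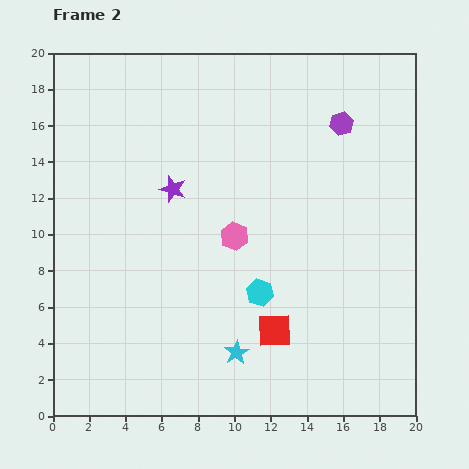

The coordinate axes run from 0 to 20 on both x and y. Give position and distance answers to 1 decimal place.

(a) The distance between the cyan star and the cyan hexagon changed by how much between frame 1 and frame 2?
+0.9

Distance in frame 1: 2.6. Distance in frame 2: 3.5.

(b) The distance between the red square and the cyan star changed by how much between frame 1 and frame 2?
-5.5

Distance in frame 1: 7.9. Distance in frame 2: 2.4.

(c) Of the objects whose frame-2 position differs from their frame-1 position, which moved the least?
the pink hexagon

(moved 1.0)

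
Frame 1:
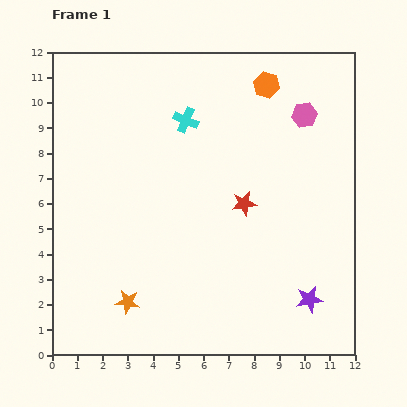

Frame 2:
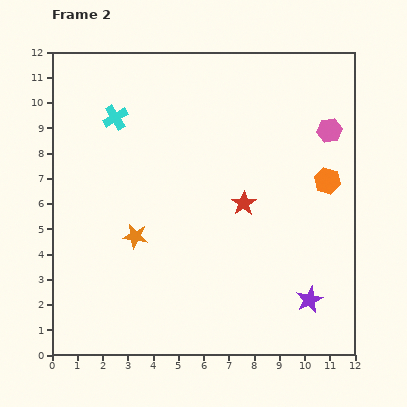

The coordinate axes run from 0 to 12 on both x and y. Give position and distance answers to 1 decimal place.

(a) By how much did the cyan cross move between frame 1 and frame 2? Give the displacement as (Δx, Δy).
(-2.8, 0.1)

The cyan cross was at (5.3, 9.3) in frame 1 and (2.5, 9.4) in frame 2.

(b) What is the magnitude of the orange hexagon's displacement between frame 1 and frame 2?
4.5

The orange hexagon moved from (8.5, 10.7) to (10.9, 6.9), a distance of √(2.4² + 3.8²) ≈ 4.5.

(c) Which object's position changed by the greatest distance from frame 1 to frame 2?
the orange hexagon

(moved 4.5; next 2.8)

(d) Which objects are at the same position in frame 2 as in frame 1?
the purple star, the red star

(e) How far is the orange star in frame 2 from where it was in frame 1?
2.6

The orange star moved from (3.0, 2.1) to (3.3, 4.7), a distance of √(0.3² + 2.6²) ≈ 2.6.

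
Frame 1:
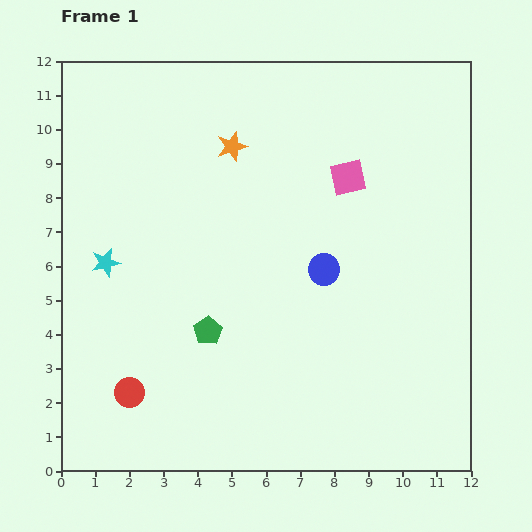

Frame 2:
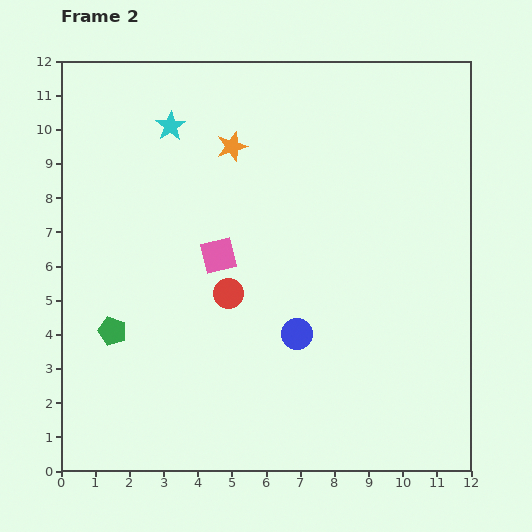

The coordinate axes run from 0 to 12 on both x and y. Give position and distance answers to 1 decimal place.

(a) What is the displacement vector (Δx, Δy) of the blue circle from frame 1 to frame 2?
(-0.8, -1.9)

The blue circle was at (7.7, 5.9) in frame 1 and (6.9, 4.0) in frame 2.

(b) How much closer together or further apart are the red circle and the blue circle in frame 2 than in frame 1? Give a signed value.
-4.4

Distance in frame 1: 6.7. Distance in frame 2: 2.3.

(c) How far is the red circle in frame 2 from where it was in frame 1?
4.1

The red circle moved from (2.0, 2.3) to (4.9, 5.2), a distance of √(2.9² + 2.9²) ≈ 4.1.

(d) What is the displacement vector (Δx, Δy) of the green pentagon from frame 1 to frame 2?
(-2.8, 0.0)

The green pentagon was at (4.3, 4.1) in frame 1 and (1.5, 4.1) in frame 2.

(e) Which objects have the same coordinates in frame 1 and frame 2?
the orange star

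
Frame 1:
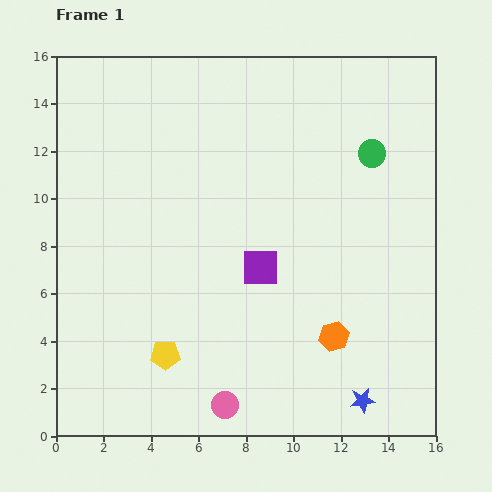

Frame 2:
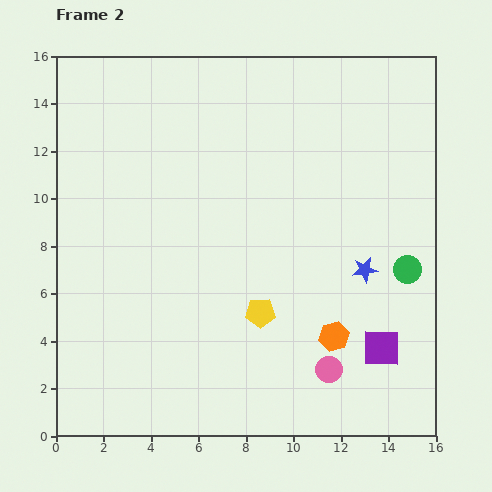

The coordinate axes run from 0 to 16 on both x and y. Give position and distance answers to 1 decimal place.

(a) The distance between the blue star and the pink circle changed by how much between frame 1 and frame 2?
-1.3

Distance in frame 1: 5.8. Distance in frame 2: 4.5.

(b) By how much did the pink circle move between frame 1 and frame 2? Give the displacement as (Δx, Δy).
(4.4, 1.5)

The pink circle was at (7.1, 1.3) in frame 1 and (11.5, 2.8) in frame 2.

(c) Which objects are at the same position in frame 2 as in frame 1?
the orange hexagon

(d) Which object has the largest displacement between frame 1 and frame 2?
the purple square

(moved 6.1; next 5.5)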